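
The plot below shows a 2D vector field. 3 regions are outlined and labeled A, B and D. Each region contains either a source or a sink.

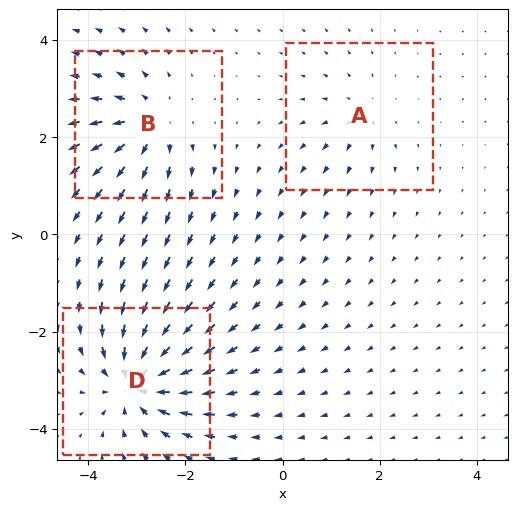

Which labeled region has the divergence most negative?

Divergence at each region's feature centre — A: about +2, B: about +4, D: about -6. Region D is most negative.

D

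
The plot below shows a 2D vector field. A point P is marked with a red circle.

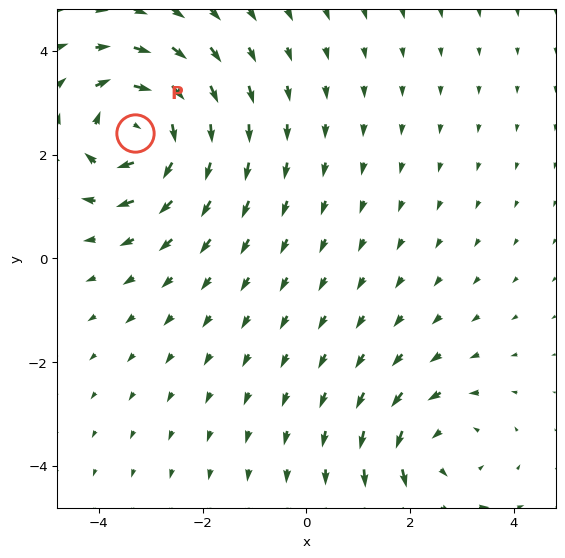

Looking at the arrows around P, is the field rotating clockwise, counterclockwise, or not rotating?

Near P at (-3.3, 2.4) the arrows circulate clockwise. The curl (z-component) there is about -4; negative curl means clockwise rotation.

clockwise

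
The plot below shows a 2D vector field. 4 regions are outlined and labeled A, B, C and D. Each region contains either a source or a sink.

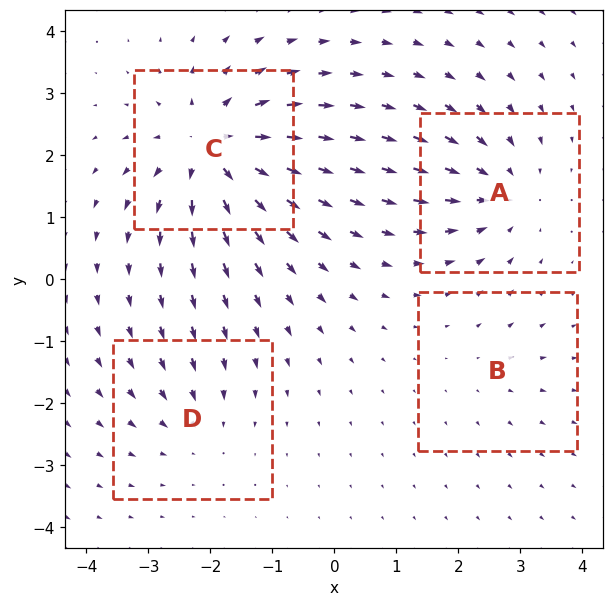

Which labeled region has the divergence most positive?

Divergence at each region's feature centre — A: about -5, B: about +2, C: about +7, D: about -3. Region C is most positive.

C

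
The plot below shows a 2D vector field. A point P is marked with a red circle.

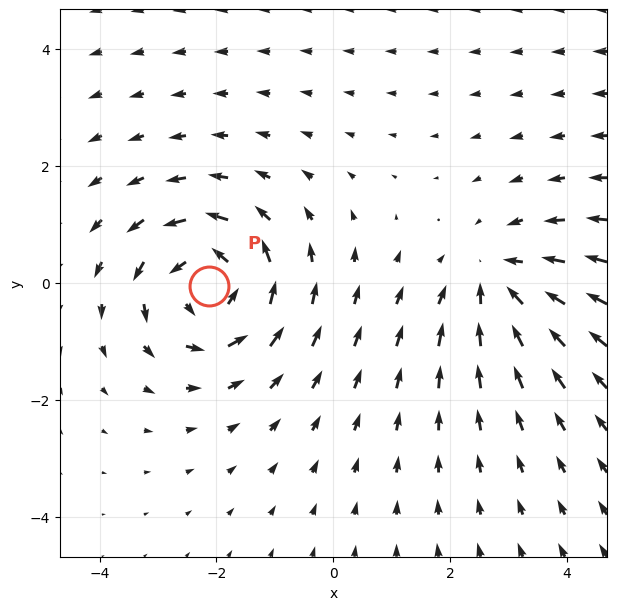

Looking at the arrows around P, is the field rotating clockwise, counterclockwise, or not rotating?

Near P at (-2.1, -0.1) the arrows circulate counterclockwise. The curl (z-component) there is about +5; positive curl means counterclockwise rotation.

counterclockwise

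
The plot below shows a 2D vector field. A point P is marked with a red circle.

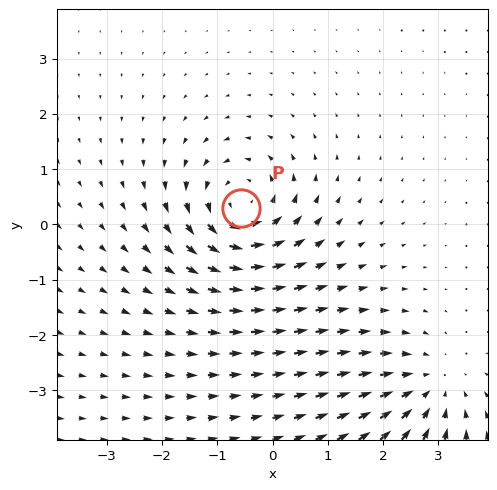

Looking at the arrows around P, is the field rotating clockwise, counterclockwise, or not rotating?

Near P at (-0.6, 0.3) the arrows circulate counterclockwise. The curl (z-component) there is about +6; positive curl means counterclockwise rotation.

counterclockwise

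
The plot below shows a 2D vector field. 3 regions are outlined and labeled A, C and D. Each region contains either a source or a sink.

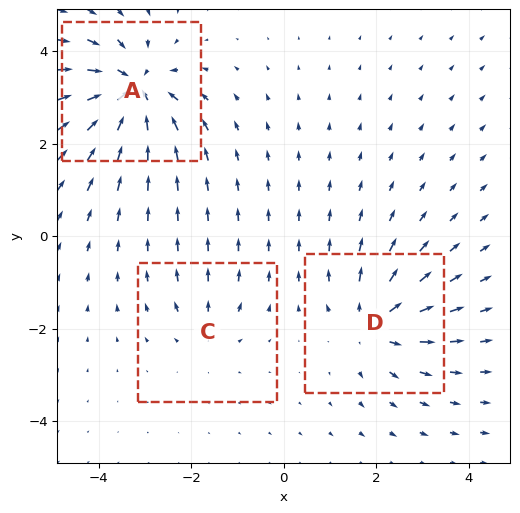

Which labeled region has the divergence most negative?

Divergence at each region's feature centre — A: about -6, C: about +2, D: about +4. Region A is most negative.

A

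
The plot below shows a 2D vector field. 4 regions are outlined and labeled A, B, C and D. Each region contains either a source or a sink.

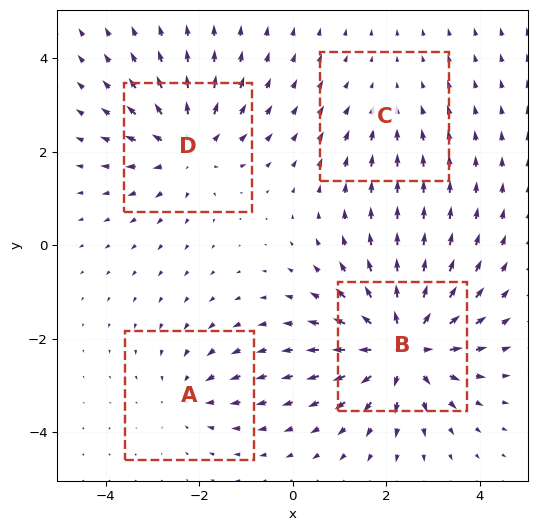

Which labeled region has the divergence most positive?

Divergence at each region's feature centre — A: about -3, B: about +7, C: about -2, D: about +5. Region B is most positive.

B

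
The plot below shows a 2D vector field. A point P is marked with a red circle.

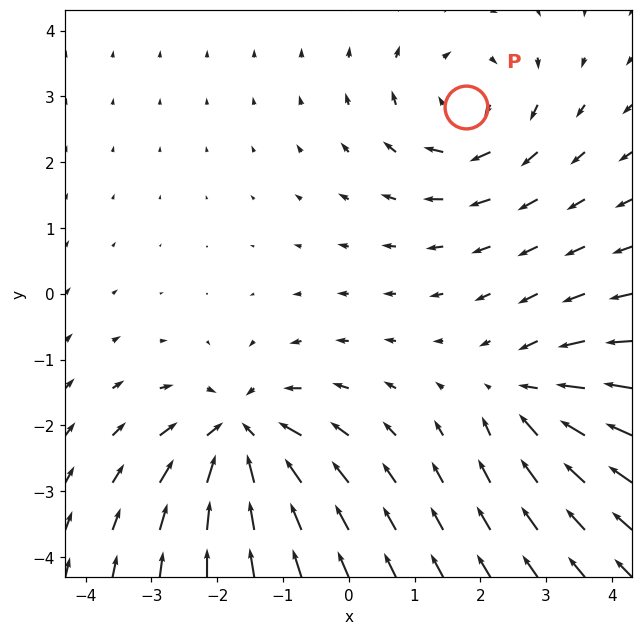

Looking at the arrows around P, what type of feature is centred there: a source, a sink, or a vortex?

At P (1.8, 2.8) the arrows circulate clockwise. Divergence ≈0, curl about -3 — near-zero divergence with nonzero curl is a vortex.

vortex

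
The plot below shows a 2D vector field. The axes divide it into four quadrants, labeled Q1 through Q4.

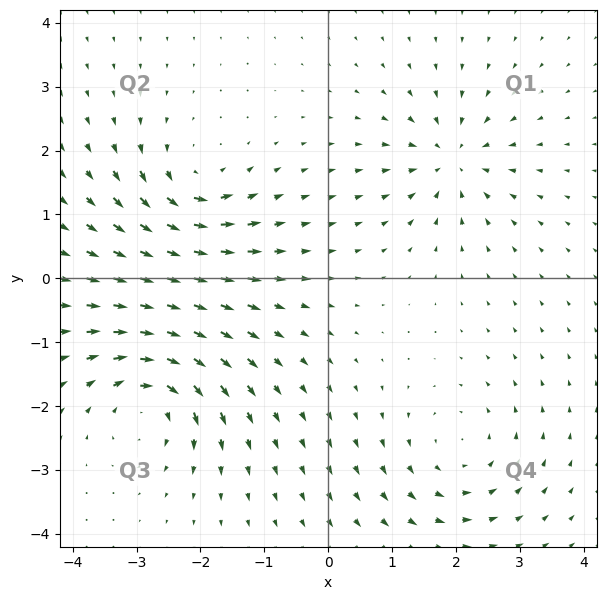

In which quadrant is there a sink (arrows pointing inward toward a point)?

Q1

The sink sits at approximately (1.9, 1.9), which lies in quadrant Q1. The divergence there is about -5, negative as expected for a sink.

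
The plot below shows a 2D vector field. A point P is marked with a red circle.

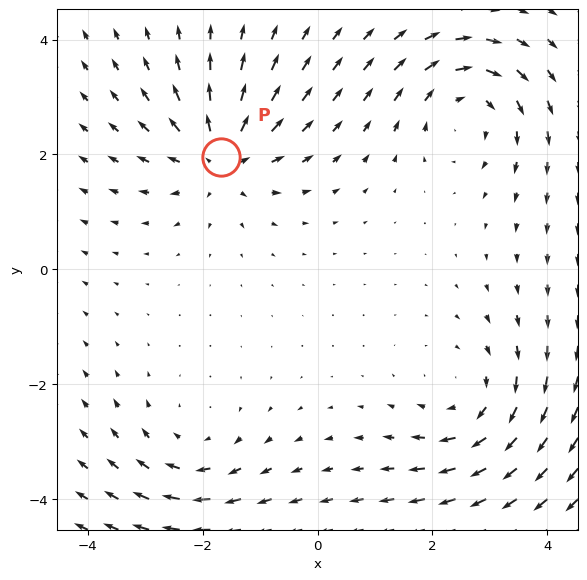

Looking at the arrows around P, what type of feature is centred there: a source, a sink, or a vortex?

At P (-1.7, 2.0) the arrows spread outward. Divergence about +5, curl ≈0 — positive divergence with near-zero curl is a source.

source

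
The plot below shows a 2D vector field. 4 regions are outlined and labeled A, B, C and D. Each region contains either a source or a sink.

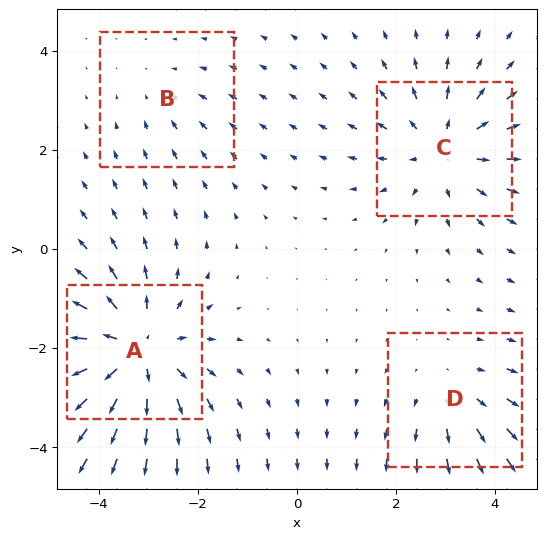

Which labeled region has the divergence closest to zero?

Divergence at each region's feature centre — A: about +6, B: about -2, C: about +4, D: about +3. Region B is closest to zero.

B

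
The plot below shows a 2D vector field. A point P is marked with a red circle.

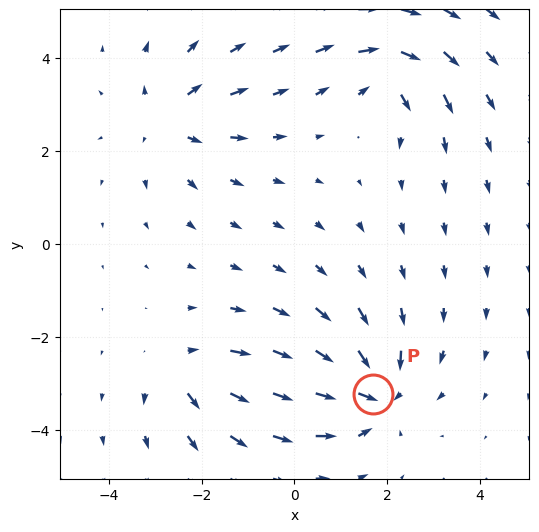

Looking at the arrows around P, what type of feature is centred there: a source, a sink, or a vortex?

At P (1.7, -3.2) the arrows converge inward. Divergence about -6, curl ≈0 — negative divergence with near-zero curl is a sink.

sink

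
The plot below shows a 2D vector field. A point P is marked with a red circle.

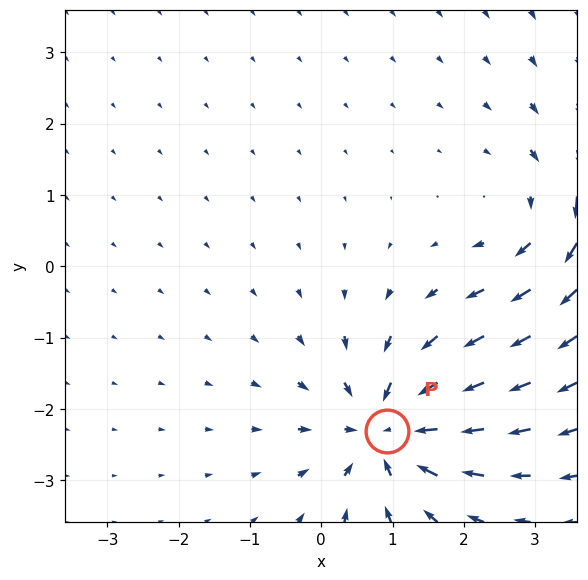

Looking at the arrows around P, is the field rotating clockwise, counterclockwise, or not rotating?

Near P at (0.9, -2.3) the arrows show no circulation. The curl there is ≈0.

not rotating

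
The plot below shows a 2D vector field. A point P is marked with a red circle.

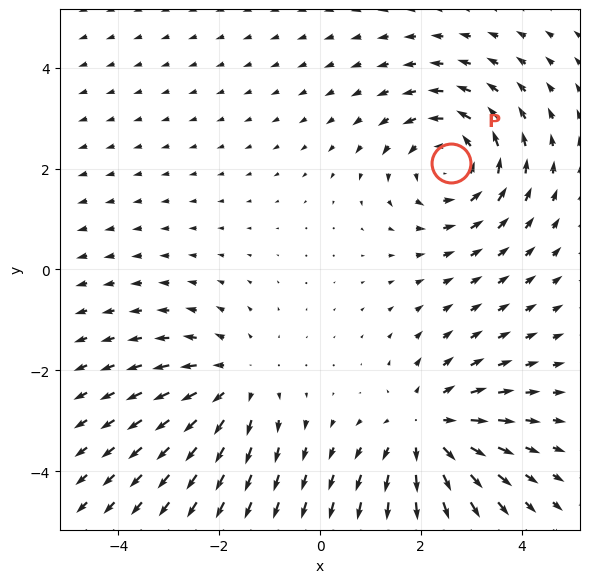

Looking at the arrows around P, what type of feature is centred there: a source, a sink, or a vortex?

At P (2.6, 2.1) the arrows circulate counterclockwise. Divergence ≈0, curl about +5 — near-zero divergence with nonzero curl is a vortex.

vortex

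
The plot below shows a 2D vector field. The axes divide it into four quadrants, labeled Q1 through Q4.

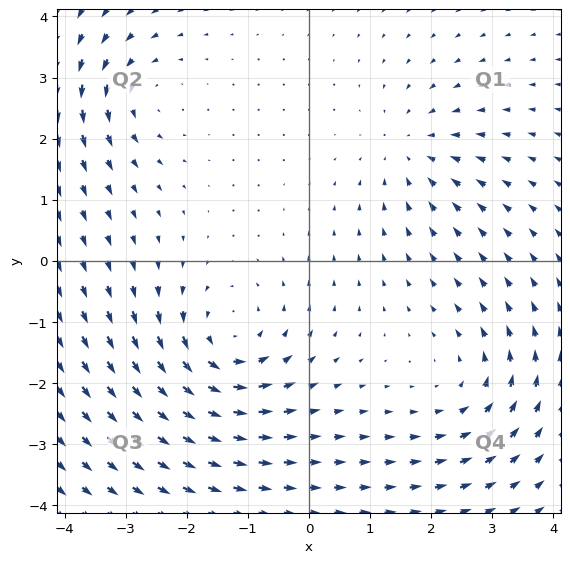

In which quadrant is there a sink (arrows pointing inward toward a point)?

The sink sits at approximately (1.7, 1.8), which lies in quadrant Q1. The divergence there is about -3, negative as expected for a sink.

Q1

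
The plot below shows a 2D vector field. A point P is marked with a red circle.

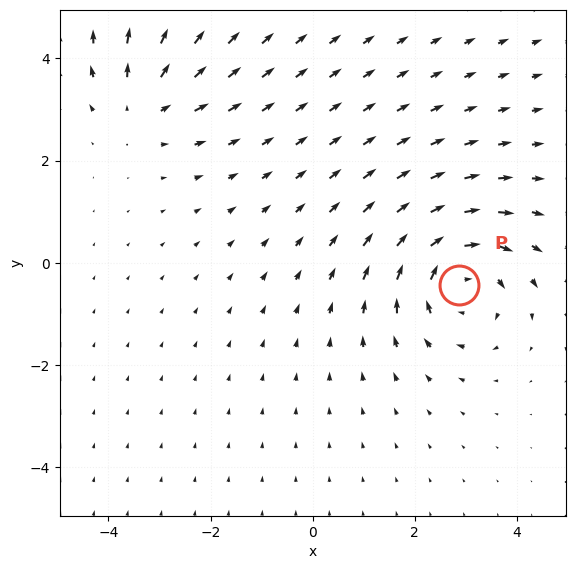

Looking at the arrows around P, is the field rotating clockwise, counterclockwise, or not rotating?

clockwise

Near P at (2.9, -0.4) the arrows circulate clockwise. The curl (z-component) there is about -4; negative curl means clockwise rotation.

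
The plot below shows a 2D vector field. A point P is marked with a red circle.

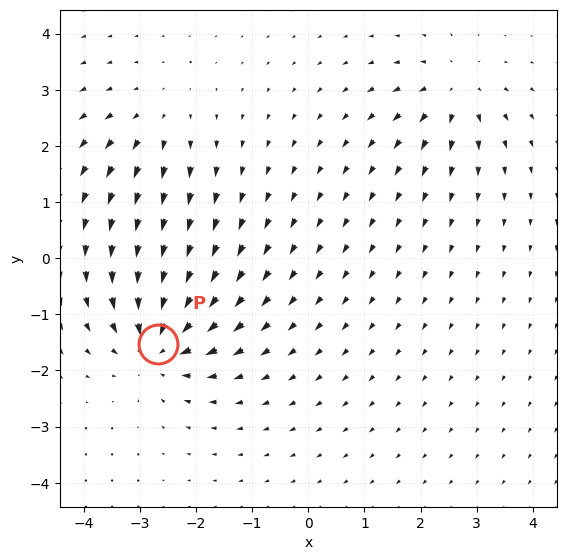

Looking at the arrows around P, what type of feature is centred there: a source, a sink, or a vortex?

sink

At P (-2.7, -1.5) the arrows converge inward. Divergence about -6, curl ≈0 — negative divergence with near-zero curl is a sink.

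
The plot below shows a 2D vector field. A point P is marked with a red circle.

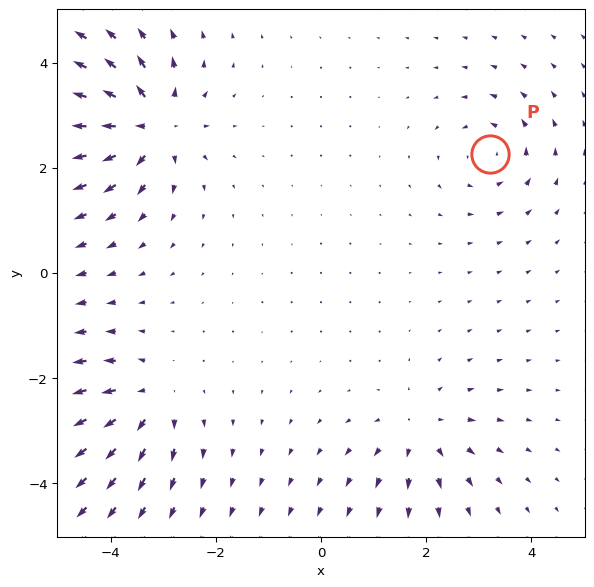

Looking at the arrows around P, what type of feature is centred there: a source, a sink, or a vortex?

At P (3.2, 2.3) the arrows circulate counterclockwise. Divergence ≈0, curl about +4 — near-zero divergence with nonzero curl is a vortex.

vortex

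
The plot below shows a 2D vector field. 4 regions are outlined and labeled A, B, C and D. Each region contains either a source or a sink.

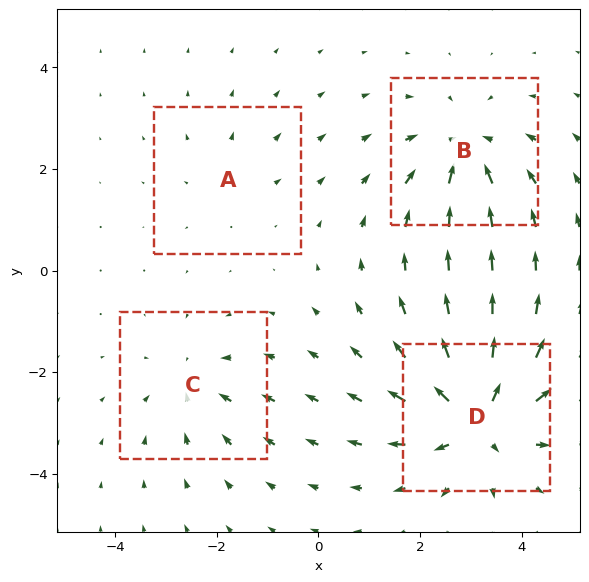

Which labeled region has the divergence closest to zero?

Divergence at each region's feature centre — A: about +2, B: about -5, C: about -3, D: about +7. Region A is closest to zero.

A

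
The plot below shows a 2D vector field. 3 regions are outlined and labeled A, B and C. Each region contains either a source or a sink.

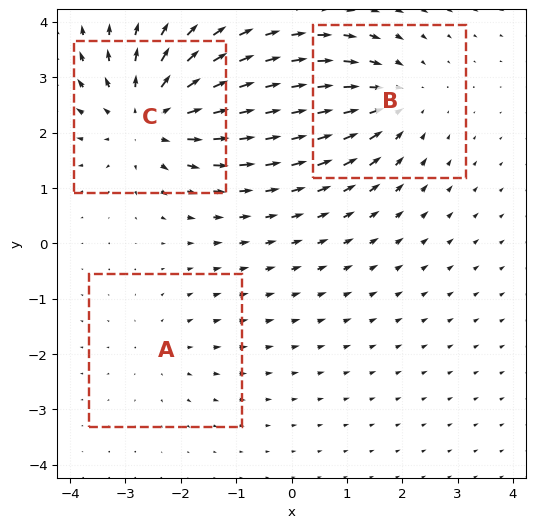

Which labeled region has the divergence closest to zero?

Divergence at each region's feature centre — A: about +2, B: about -3, C: about +4. Region A is closest to zero.

A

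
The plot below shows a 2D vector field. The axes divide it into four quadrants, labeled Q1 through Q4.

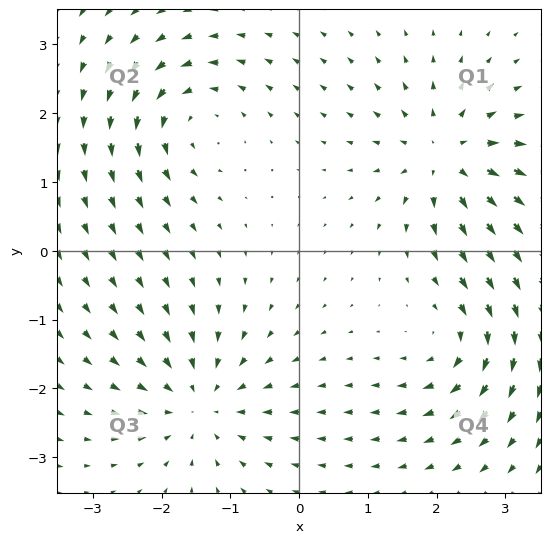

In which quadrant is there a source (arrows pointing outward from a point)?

Q1

The source sits at approximately (2.2, 1.4), which lies in quadrant Q1. The divergence there is about +6, positive as expected for a source.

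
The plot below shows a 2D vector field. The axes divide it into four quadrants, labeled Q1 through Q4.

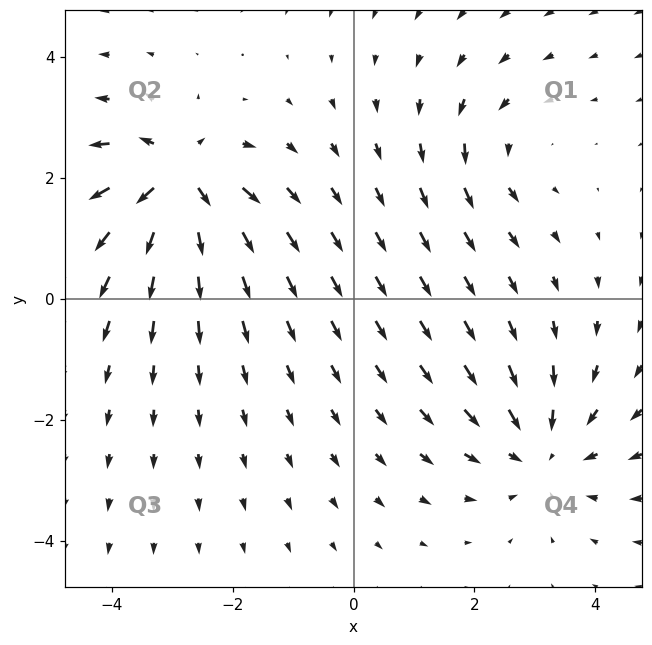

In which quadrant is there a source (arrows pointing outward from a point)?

Q2

The source sits at approximately (-2.9, 2.0), which lies in quadrant Q2. The divergence there is about +6, positive as expected for a source.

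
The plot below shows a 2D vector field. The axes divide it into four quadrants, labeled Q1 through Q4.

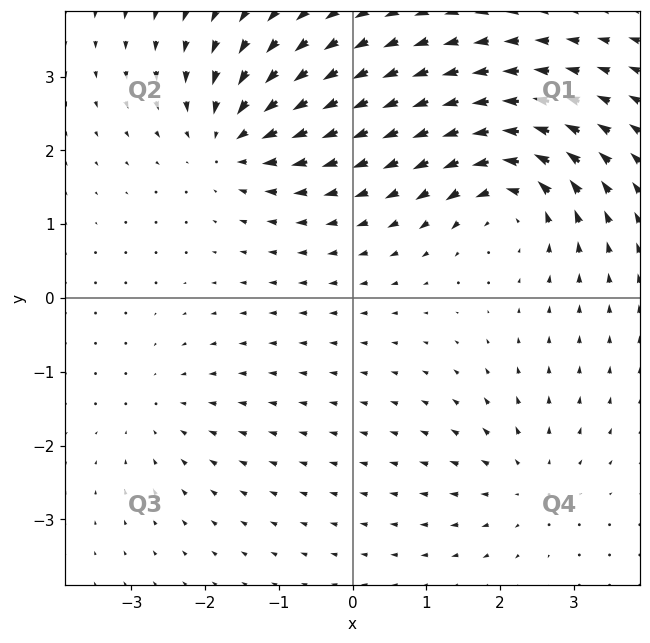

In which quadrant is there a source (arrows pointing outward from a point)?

The source sits at approximately (2.4, -2.5), which lies in quadrant Q4. The divergence there is about +3, positive as expected for a source.

Q4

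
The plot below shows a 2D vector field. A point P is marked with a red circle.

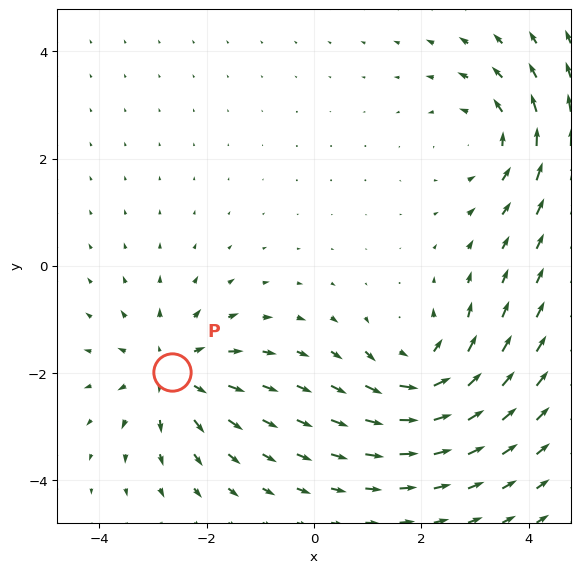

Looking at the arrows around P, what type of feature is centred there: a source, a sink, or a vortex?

source

At P (-2.7, -2.0) the arrows spread outward. Divergence about +5, curl ≈0 — positive divergence with near-zero curl is a source.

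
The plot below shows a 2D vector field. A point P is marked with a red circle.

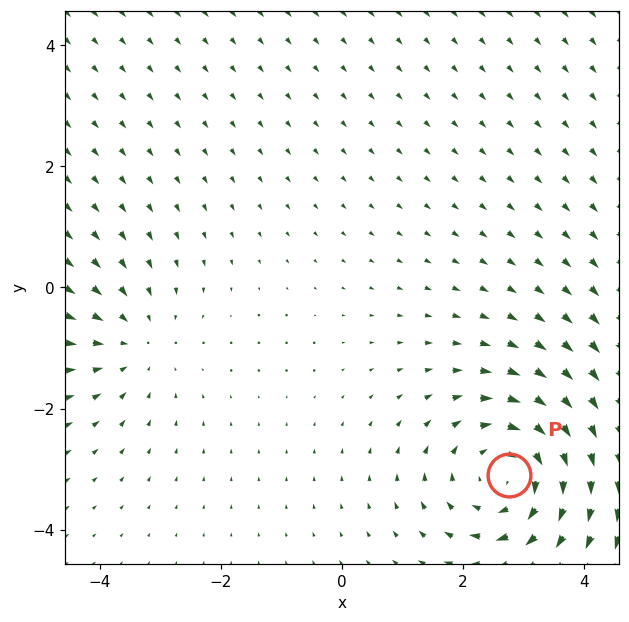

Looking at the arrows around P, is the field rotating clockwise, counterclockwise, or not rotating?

clockwise

Near P at (2.8, -3.1) the arrows circulate clockwise. The curl (z-component) there is about -4; negative curl means clockwise rotation.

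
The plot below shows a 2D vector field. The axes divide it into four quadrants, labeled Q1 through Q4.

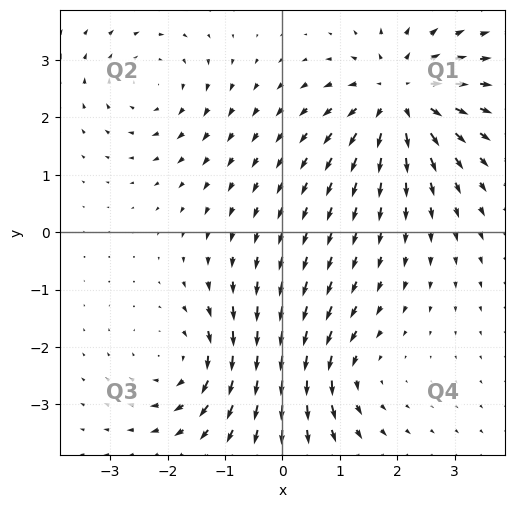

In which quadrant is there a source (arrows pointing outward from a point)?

Q1

The source sits at approximately (2.0, 2.4), which lies in quadrant Q1. The divergence there is about +6, positive as expected for a source.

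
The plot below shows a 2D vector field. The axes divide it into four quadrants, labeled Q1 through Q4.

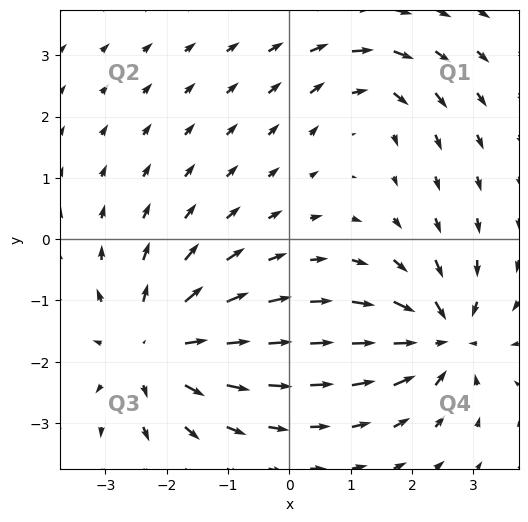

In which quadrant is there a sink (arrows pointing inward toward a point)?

Q4

The sink sits at approximately (2.5, -1.6), which lies in quadrant Q4. The divergence there is about -5, negative as expected for a sink.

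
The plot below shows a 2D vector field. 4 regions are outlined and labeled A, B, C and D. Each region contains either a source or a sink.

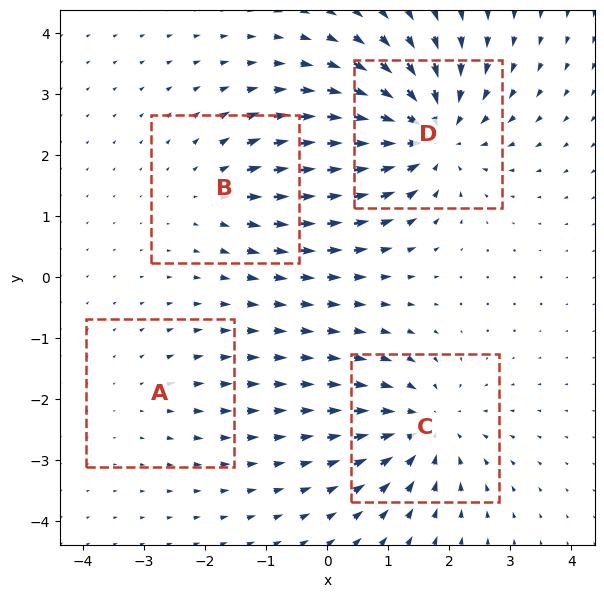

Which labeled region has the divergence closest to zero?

A

Divergence at each region's feature centre — A: about +2, B: about +3, C: about -5, D: about -7. Region A is closest to zero.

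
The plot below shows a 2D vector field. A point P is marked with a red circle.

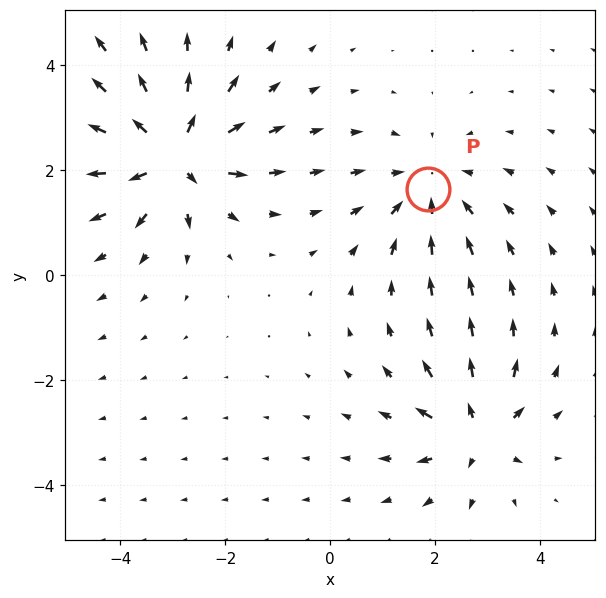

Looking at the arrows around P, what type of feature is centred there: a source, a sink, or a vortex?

sink

At P (1.9, 1.6) the arrows converge inward. Divergence about -2, curl ≈0 — negative divergence with near-zero curl is a sink.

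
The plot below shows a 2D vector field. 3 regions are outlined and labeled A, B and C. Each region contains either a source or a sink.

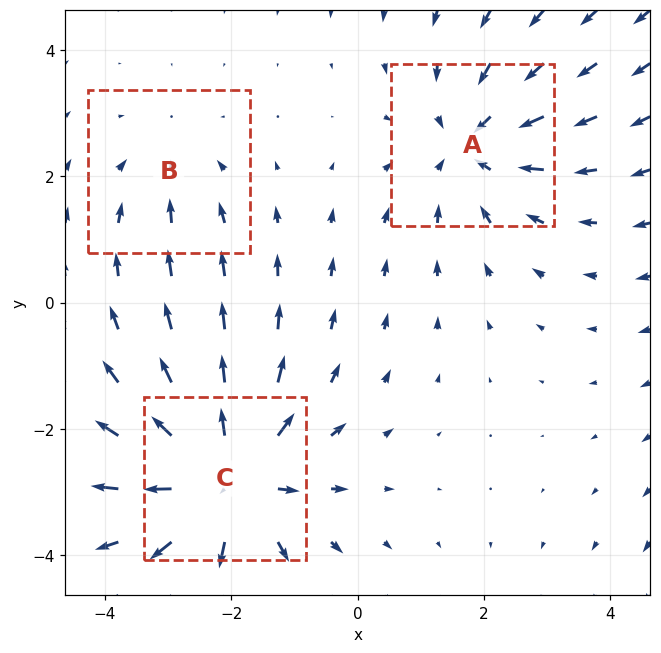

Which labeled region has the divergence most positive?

C

Divergence at each region's feature centre — A: about -3, B: about -2, C: about +4. Region C is most positive.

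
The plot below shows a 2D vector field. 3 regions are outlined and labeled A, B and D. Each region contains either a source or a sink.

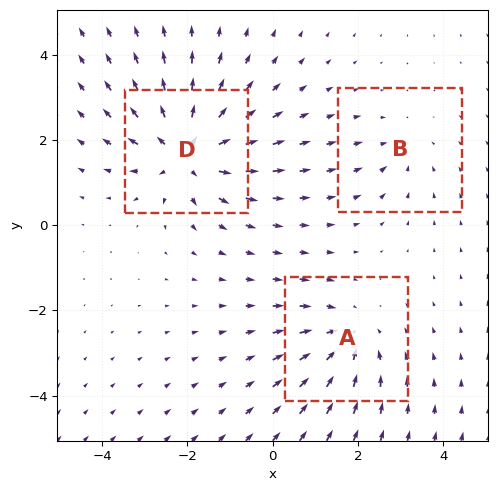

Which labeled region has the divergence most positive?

D

Divergence at each region's feature centre — A: about -3, B: about -2, D: about +5. Region D is most positive.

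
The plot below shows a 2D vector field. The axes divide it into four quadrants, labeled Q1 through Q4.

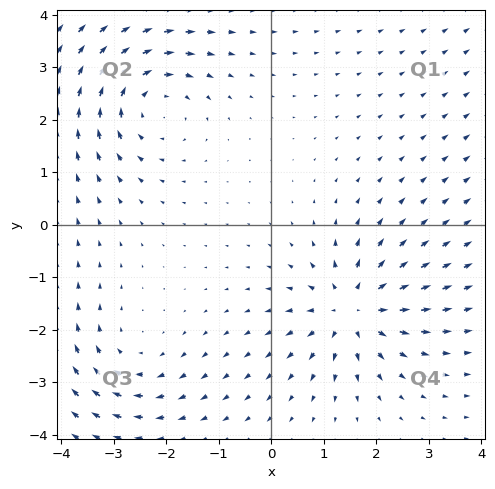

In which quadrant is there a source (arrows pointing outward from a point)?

Q4

The source sits at approximately (1.5, -1.6), which lies in quadrant Q4. The divergence there is about +5, positive as expected for a source.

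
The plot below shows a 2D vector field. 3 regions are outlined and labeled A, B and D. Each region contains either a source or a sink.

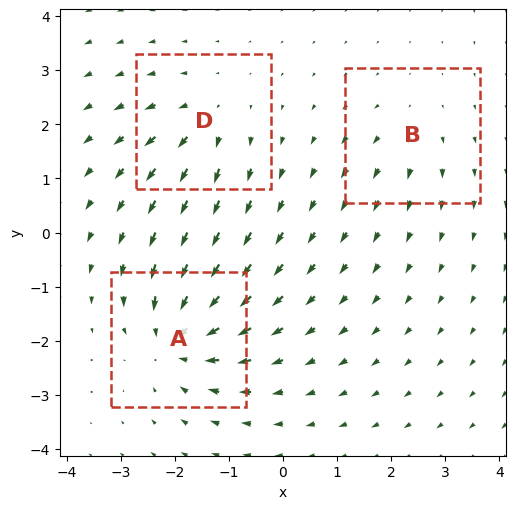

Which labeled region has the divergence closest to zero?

Divergence at each region's feature centre — A: about -6, B: about +2, D: about +3. Region B is closest to zero.

B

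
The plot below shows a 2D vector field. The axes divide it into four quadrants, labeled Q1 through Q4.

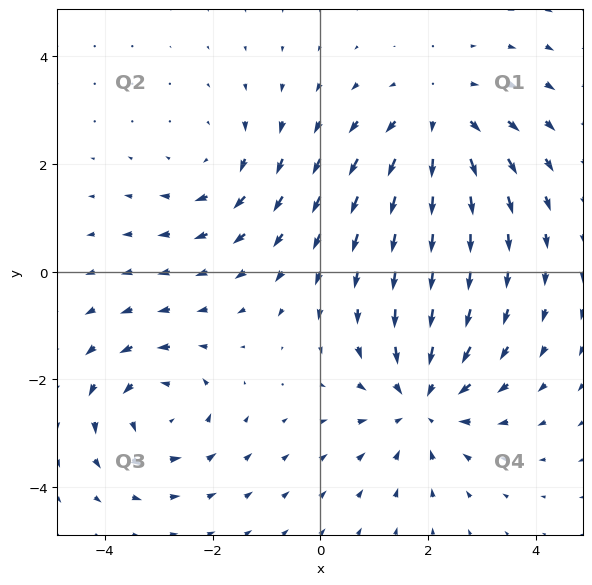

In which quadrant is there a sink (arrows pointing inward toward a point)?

The sink sits at approximately (1.9, -2.4), which lies in quadrant Q4. The divergence there is about -4, negative as expected for a sink.

Q4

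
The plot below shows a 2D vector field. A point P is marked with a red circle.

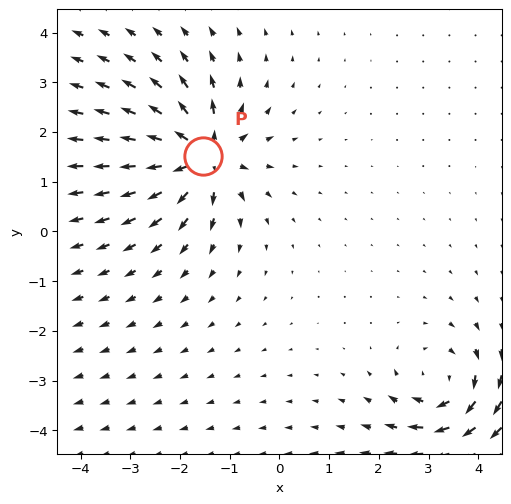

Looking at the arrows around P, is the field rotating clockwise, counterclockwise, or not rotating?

not rotating

Near P at (-1.5, 1.5) the arrows show no circulation. The curl there is ≈0.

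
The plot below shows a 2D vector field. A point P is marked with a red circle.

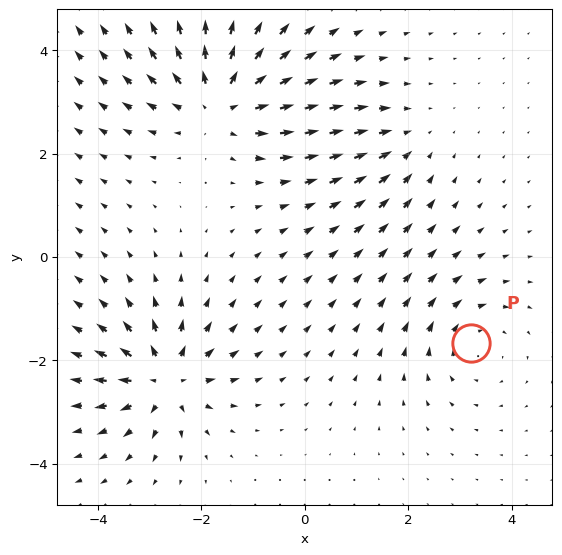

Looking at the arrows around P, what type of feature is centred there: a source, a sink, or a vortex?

At P (3.2, -1.7) the arrows circulate clockwise. Divergence ≈0, curl about -3 — near-zero divergence with nonzero curl is a vortex.

vortex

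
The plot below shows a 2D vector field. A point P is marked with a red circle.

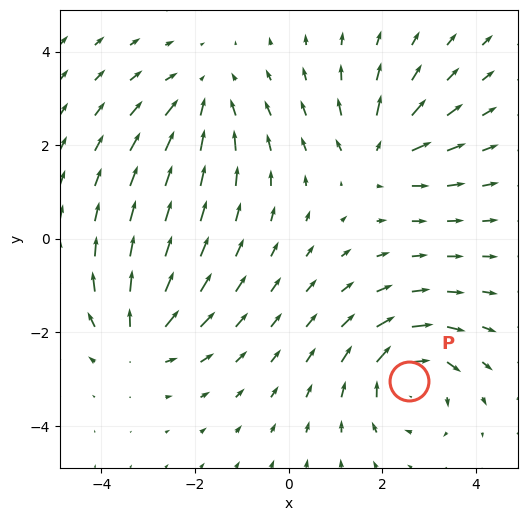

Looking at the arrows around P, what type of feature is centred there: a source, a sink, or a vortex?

vortex

At P (2.6, -3.0) the arrows circulate clockwise. Divergence ≈0, curl about -5 — near-zero divergence with nonzero curl is a vortex.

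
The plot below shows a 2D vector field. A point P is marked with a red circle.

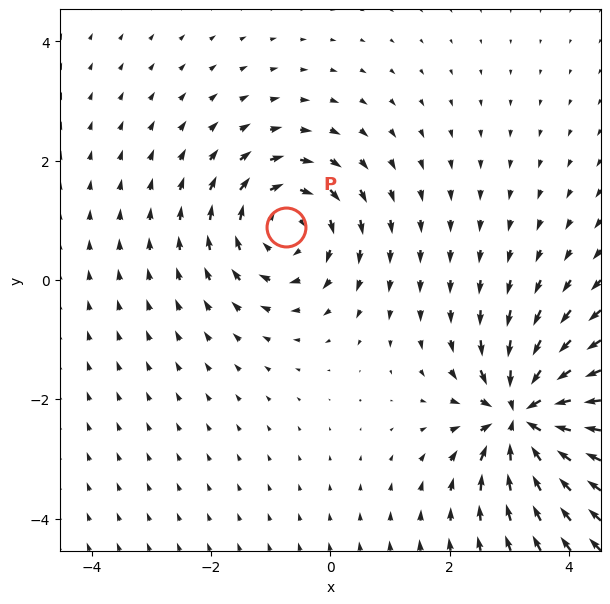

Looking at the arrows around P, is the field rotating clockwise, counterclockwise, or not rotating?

clockwise

Near P at (-0.7, 0.9) the arrows circulate clockwise. The curl (z-component) there is about -4; negative curl means clockwise rotation.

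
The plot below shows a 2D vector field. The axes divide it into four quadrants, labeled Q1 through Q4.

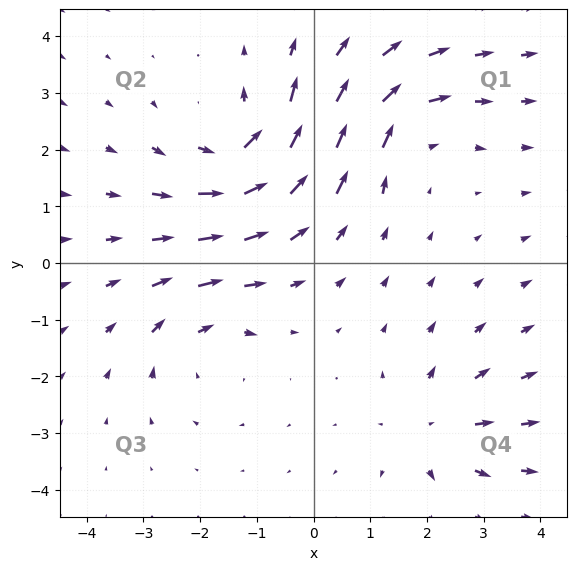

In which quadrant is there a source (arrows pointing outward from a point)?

Q4

The source sits at approximately (2.1, -2.9), which lies in quadrant Q4. The divergence there is about +3, positive as expected for a source.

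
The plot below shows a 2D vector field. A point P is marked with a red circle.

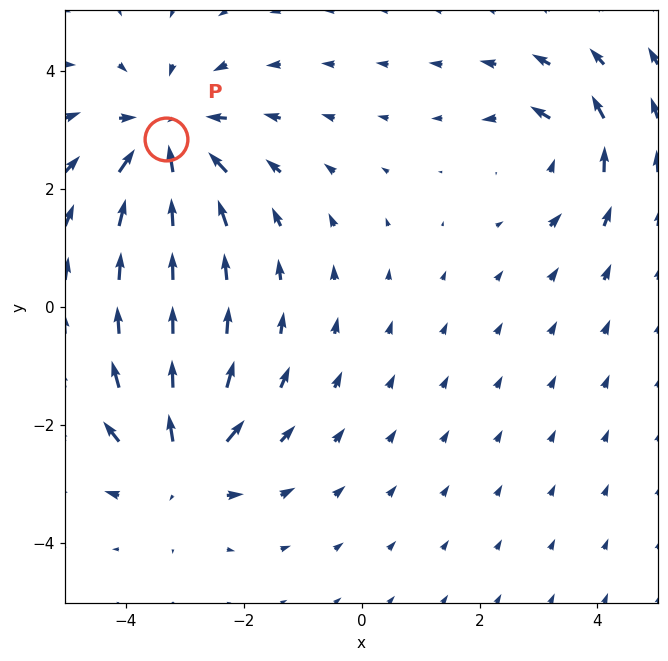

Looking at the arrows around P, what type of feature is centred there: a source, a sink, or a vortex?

At P (-3.3, 2.8) the arrows converge inward. Divergence about -5, curl ≈0 — negative divergence with near-zero curl is a sink.

sink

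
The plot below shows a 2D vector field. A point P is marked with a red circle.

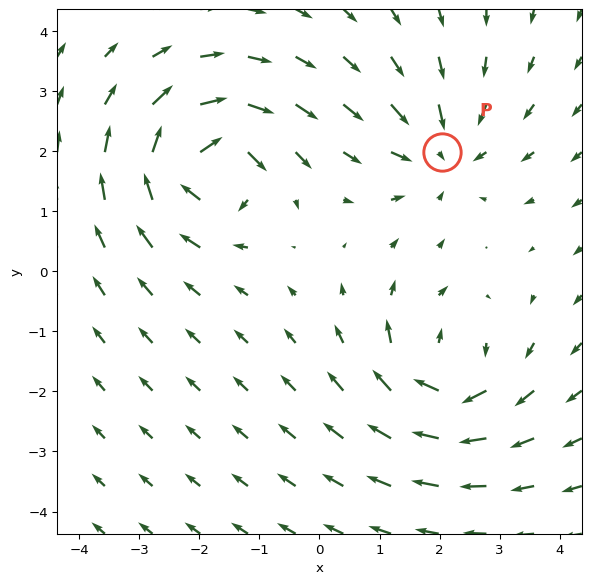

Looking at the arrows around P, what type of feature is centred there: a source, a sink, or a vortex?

sink

At P (2.0, 2.0) the arrows converge inward. Divergence about -3, curl ≈0 — negative divergence with near-zero curl is a sink.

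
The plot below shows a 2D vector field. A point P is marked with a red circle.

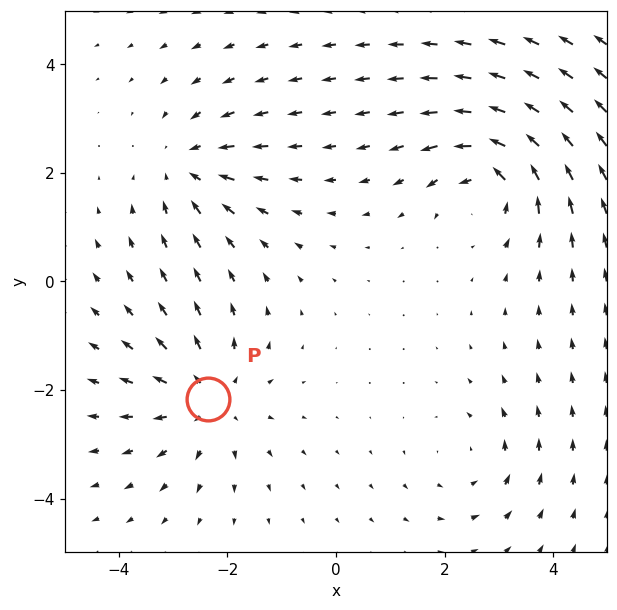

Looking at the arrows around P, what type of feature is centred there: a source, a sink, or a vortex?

At P (-2.4, -2.2) the arrows spread outward. Divergence about +4, curl ≈0 — positive divergence with near-zero curl is a source.

source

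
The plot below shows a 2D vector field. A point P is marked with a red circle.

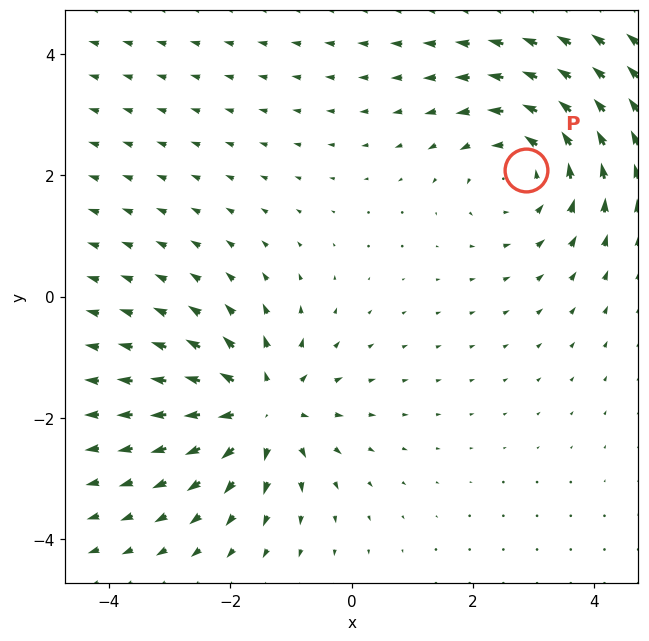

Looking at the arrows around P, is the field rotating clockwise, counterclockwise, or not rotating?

Near P at (2.9, 2.1) the arrows circulate counterclockwise. The curl (z-component) there is about +2; positive curl means counterclockwise rotation.

counterclockwise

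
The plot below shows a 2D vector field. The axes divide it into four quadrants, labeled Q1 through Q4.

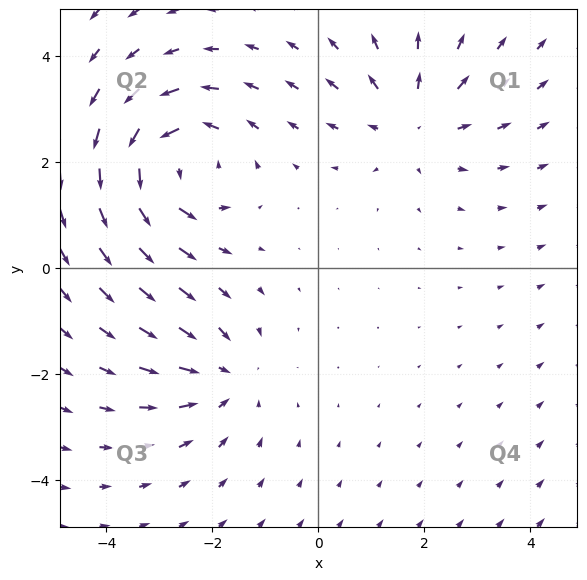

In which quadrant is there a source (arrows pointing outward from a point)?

Q1

The source sits at approximately (1.8, 2.8), which lies in quadrant Q1. The divergence there is about +2, positive as expected for a source.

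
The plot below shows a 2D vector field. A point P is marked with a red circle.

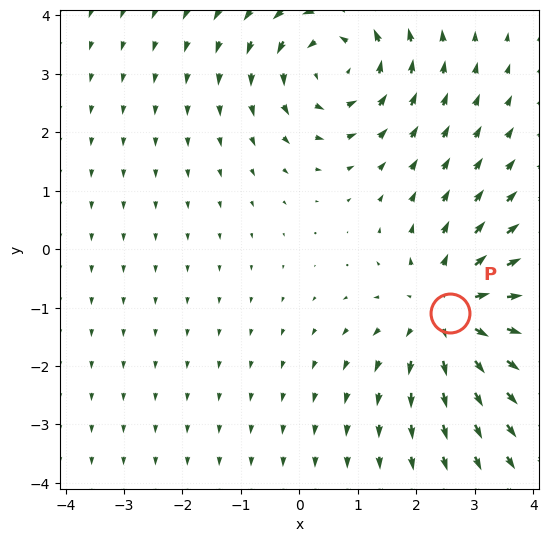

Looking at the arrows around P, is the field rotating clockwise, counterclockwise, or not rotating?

not rotating

Near P at (2.6, -1.1) the arrows show no circulation. The curl there is ≈0.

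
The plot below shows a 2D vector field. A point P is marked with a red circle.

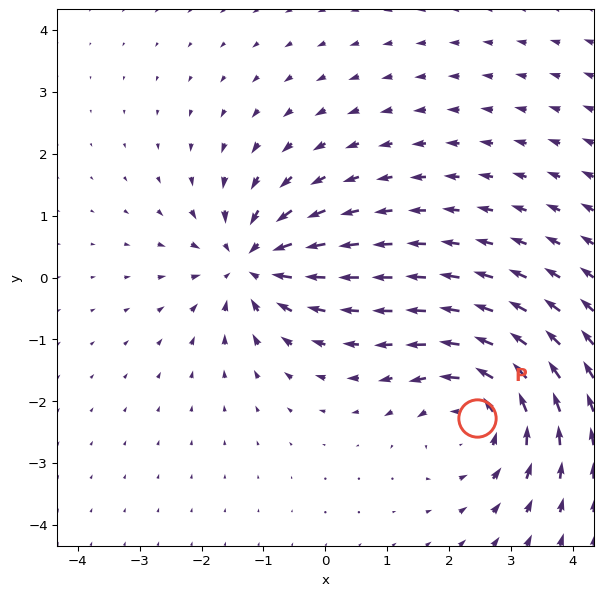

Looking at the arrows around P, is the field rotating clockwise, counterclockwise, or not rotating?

counterclockwise

Near P at (2.5, -2.3) the arrows circulate counterclockwise. The curl (z-component) there is about +4; positive curl means counterclockwise rotation.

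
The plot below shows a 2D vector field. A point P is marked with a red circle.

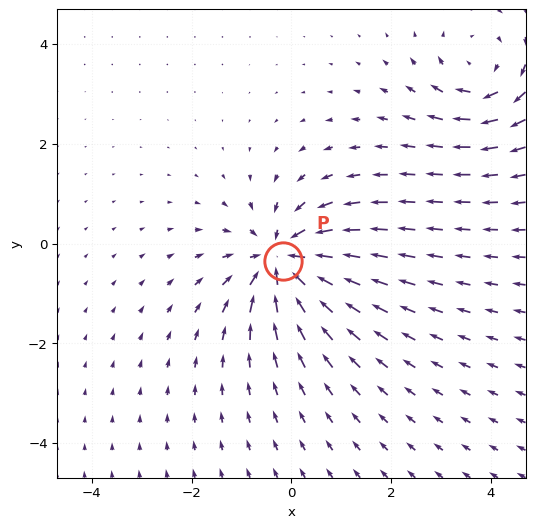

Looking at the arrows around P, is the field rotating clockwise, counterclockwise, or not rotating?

Near P at (-0.2, -0.4) the arrows show no circulation. The curl there is ≈0.

not rotating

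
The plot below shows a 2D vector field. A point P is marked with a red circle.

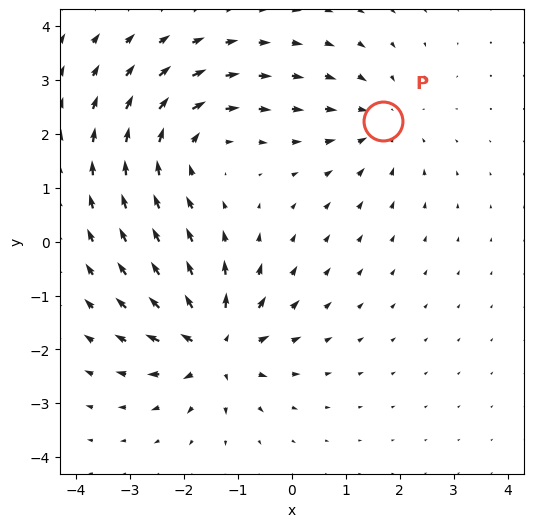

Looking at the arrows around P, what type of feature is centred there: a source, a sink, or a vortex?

At P (1.7, 2.2) the arrows converge inward. Divergence about -3, curl ≈0 — negative divergence with near-zero curl is a sink.

sink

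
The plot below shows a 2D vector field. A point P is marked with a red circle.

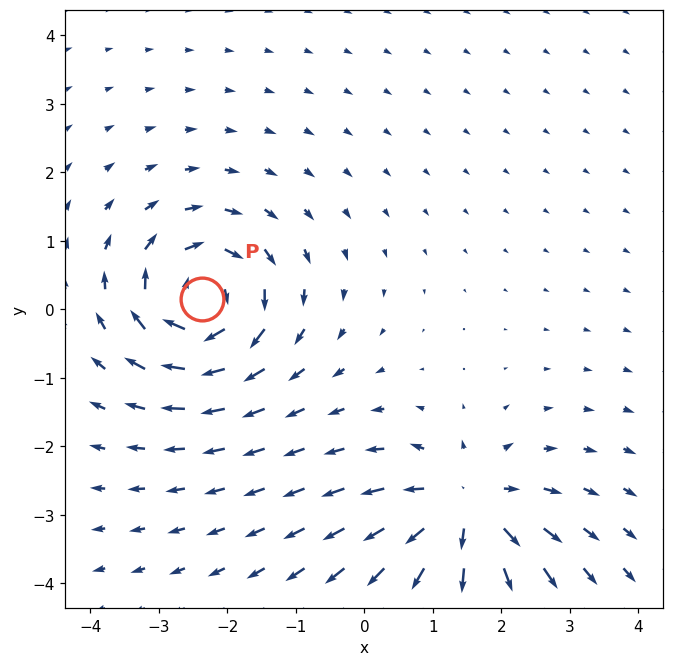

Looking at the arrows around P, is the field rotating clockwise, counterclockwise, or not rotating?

Near P at (-2.4, 0.2) the arrows circulate clockwise. The curl (z-component) there is about -6; negative curl means clockwise rotation.

clockwise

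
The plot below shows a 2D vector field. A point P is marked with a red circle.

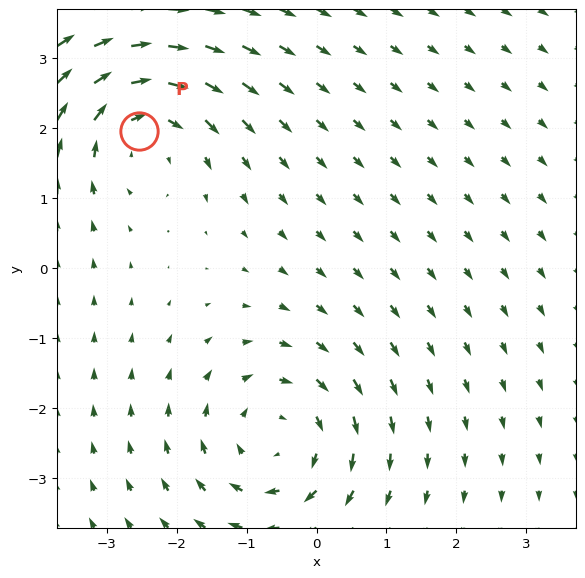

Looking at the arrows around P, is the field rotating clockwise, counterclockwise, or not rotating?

Near P at (-2.5, 2.0) the arrows circulate clockwise. The curl (z-component) there is about -3; negative curl means clockwise rotation.

clockwise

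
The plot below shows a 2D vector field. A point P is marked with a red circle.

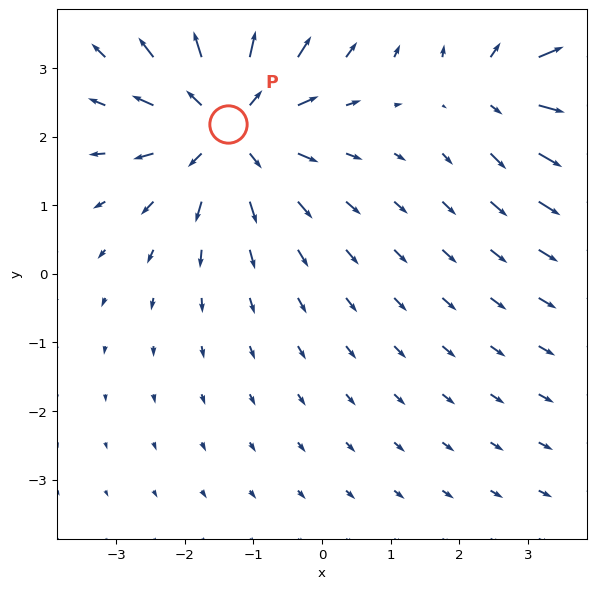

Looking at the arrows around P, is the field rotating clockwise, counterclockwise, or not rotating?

not rotating

Near P at (-1.4, 2.2) the arrows show no circulation. The curl there is ≈0.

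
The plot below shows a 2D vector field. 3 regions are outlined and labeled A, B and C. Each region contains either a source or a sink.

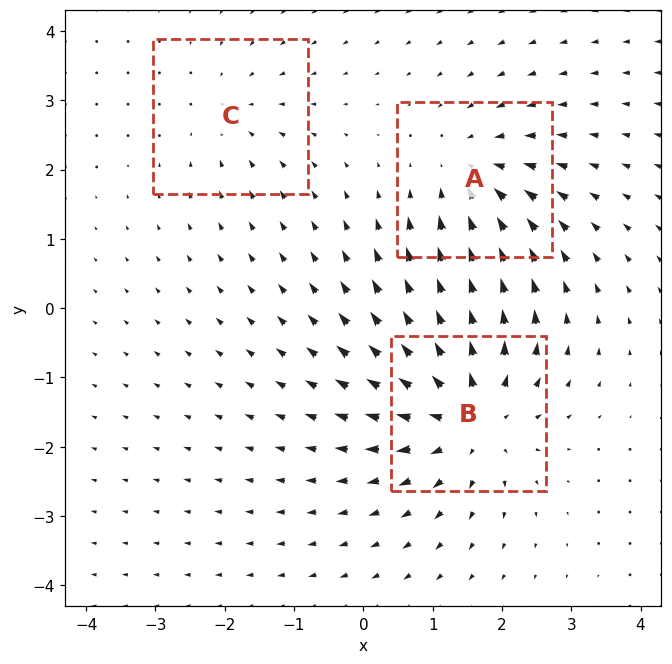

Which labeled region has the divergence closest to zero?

Divergence at each region's feature centre — A: about -3, B: about +5, C: about -2. Region C is closest to zero.

C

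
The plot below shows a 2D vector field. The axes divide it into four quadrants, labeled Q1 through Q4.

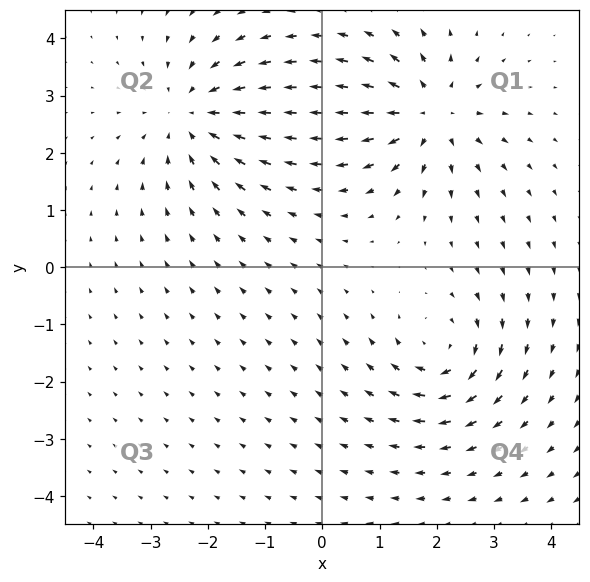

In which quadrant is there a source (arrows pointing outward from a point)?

The source sits at approximately (1.9, 2.7), which lies in quadrant Q1. The divergence there is about +5, positive as expected for a source.

Q1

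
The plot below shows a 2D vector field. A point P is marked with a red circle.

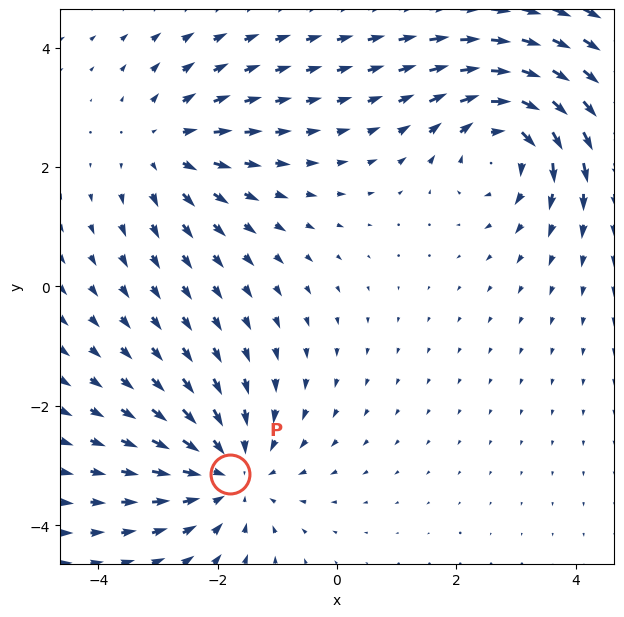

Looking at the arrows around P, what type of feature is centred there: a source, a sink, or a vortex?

At P (-1.8, -3.1) the arrows converge inward. Divergence about -3, curl ≈0 — negative divergence with near-zero curl is a sink.

sink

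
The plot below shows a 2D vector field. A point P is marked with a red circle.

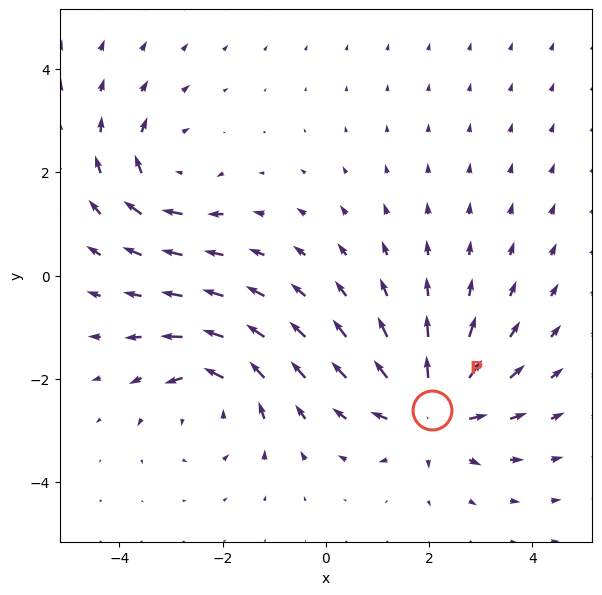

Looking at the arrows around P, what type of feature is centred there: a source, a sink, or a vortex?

At P (2.1, -2.6) the arrows spread outward. Divergence about +5, curl ≈0 — positive divergence with near-zero curl is a source.

source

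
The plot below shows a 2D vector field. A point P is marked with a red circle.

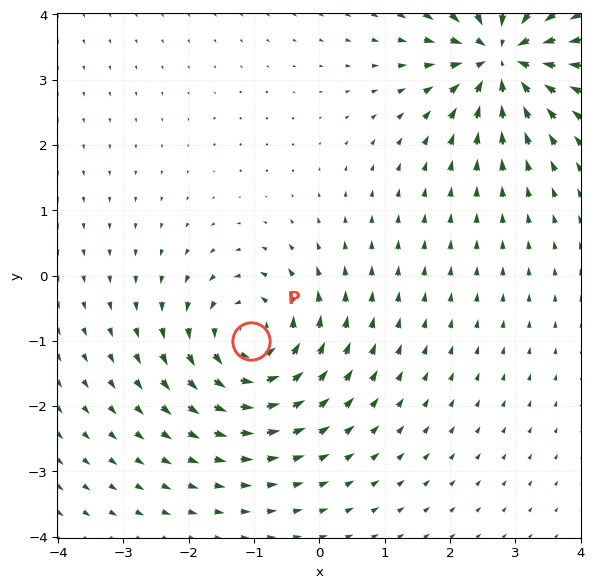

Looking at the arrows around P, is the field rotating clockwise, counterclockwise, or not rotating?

Near P at (-1.0, -1.0) the arrows circulate counterclockwise. The curl (z-component) there is about +4; positive curl means counterclockwise rotation.

counterclockwise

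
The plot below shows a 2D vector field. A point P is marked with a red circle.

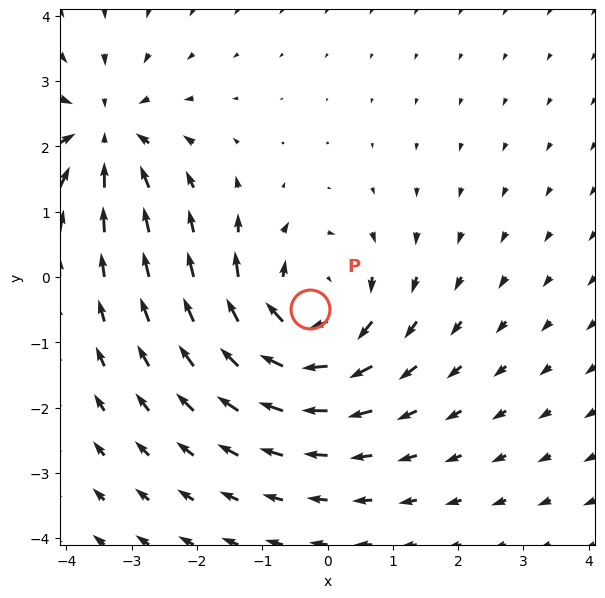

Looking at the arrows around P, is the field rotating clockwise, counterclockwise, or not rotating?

clockwise

Near P at (-0.3, -0.5) the arrows circulate clockwise. The curl (z-component) there is about -5; negative curl means clockwise rotation.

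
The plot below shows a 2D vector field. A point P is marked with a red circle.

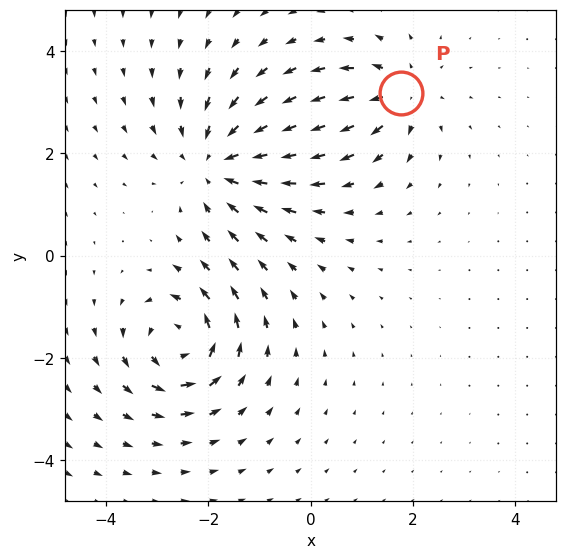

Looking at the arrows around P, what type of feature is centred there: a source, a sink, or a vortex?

At P (1.8, 3.2) the arrows spread outward. Divergence about +3, curl ≈0 — positive divergence with near-zero curl is a source.

source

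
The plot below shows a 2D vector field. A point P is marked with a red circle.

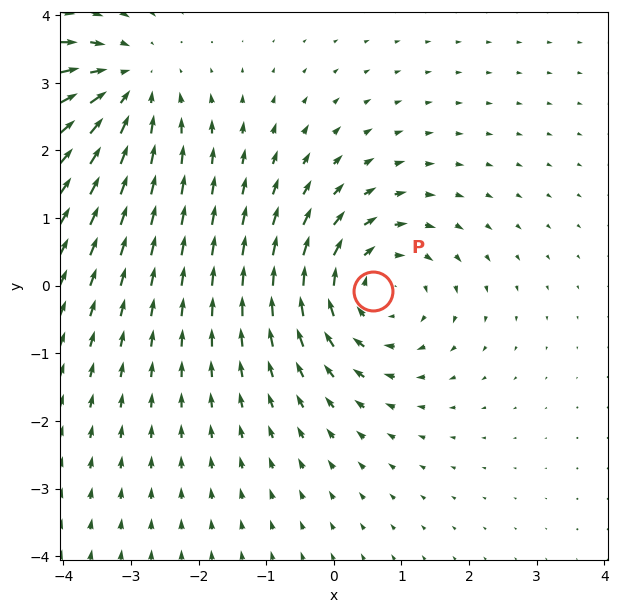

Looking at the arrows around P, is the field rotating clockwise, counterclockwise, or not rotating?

Near P at (0.6, -0.1) the arrows circulate clockwise. The curl (z-component) there is about -4; negative curl means clockwise rotation.

clockwise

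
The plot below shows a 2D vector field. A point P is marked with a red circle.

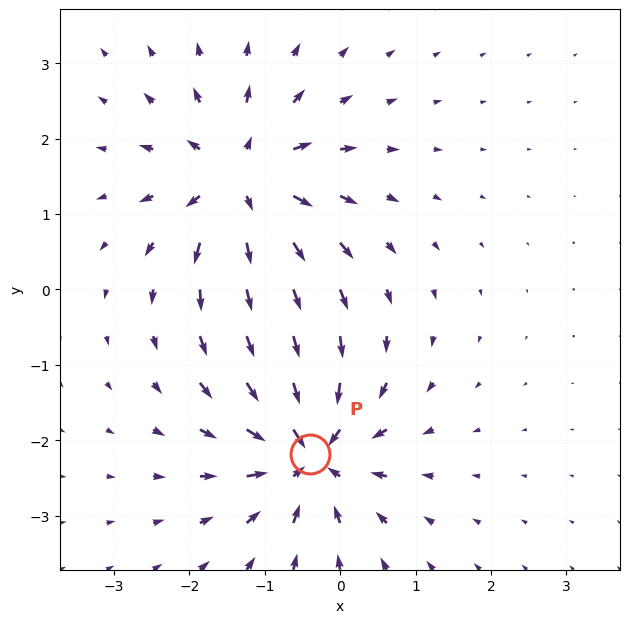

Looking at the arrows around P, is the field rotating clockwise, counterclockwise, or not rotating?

not rotating

Near P at (-0.4, -2.2) the arrows show no circulation. The curl there is ≈0.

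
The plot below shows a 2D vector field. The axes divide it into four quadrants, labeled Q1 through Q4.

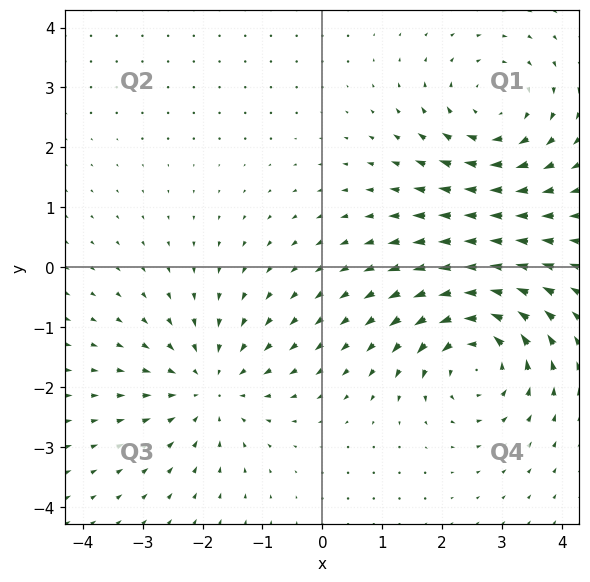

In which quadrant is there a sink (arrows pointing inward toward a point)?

The sink sits at approximately (-1.9, -2.0), which lies in quadrant Q3. The divergence there is about -3, negative as expected for a sink.

Q3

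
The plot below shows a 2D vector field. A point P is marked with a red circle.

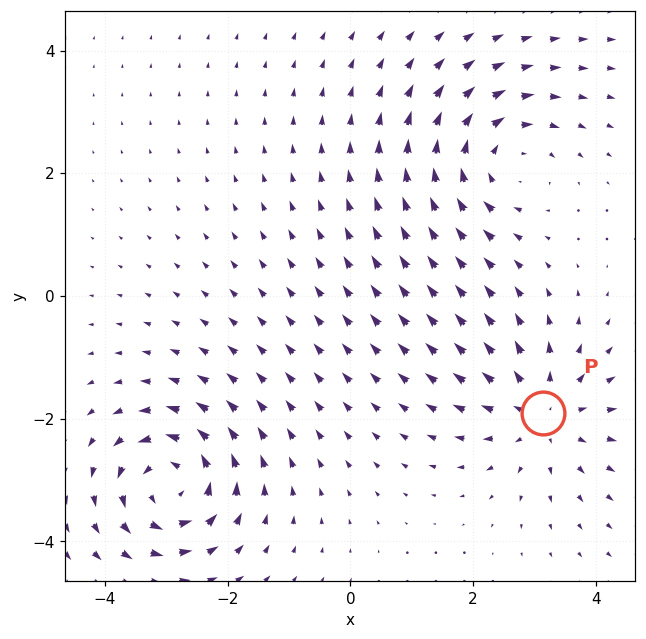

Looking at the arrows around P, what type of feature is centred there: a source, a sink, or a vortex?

At P (3.1, -1.9) the arrows spread outward. Divergence about +5, curl ≈0 — positive divergence with near-zero curl is a source.

source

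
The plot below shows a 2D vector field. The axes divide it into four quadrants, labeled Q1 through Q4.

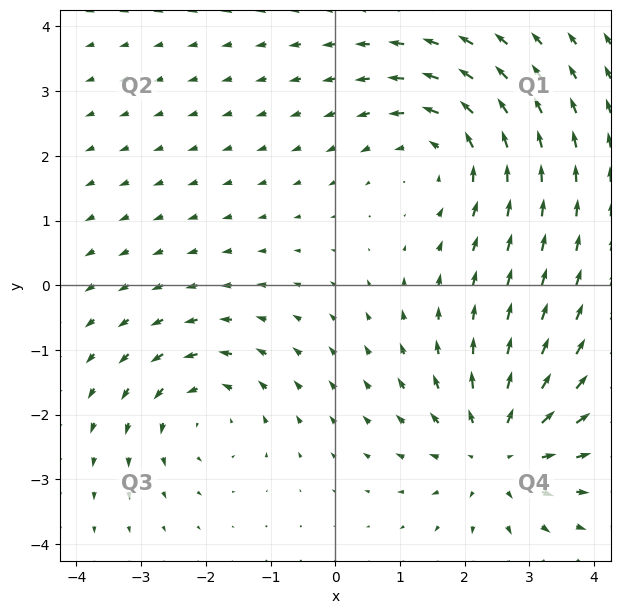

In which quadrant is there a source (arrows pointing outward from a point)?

The source sits at approximately (2.5, -2.6), which lies in quadrant Q4. The divergence there is about +5, positive as expected for a source.

Q4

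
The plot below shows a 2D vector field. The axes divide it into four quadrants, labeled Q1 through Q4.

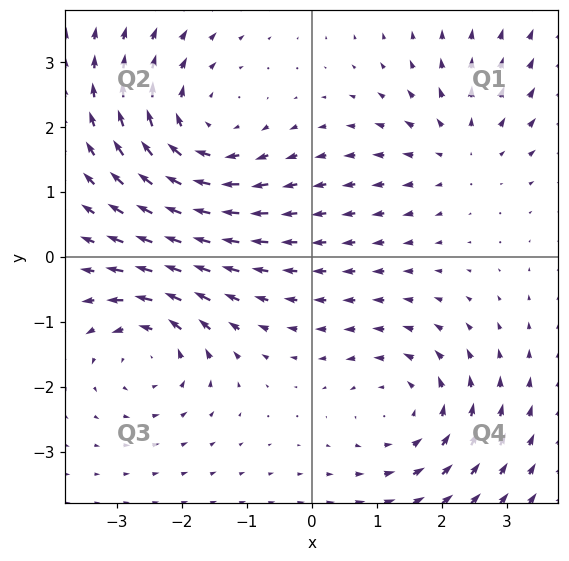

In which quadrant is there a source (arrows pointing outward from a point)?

Q1

The source sits at approximately (2.3, 1.6), which lies in quadrant Q1. The divergence there is about +3, positive as expected for a source.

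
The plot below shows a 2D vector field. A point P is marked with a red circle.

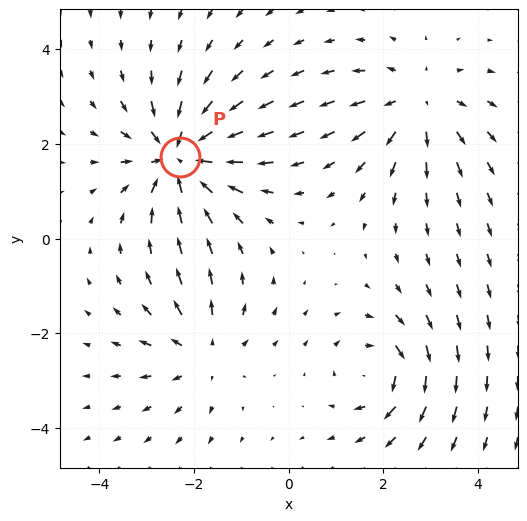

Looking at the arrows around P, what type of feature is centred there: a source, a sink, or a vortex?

sink

At P (-2.3, 1.7) the arrows converge inward. Divergence about -5, curl ≈0 — negative divergence with near-zero curl is a sink.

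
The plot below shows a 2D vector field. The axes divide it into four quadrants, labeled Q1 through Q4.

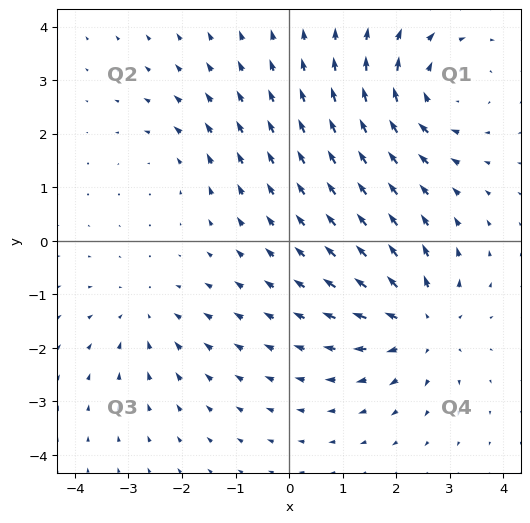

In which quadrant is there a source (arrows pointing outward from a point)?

The source sits at approximately (2.5, -1.5), which lies in quadrant Q4. The divergence there is about +5, positive as expected for a source.

Q4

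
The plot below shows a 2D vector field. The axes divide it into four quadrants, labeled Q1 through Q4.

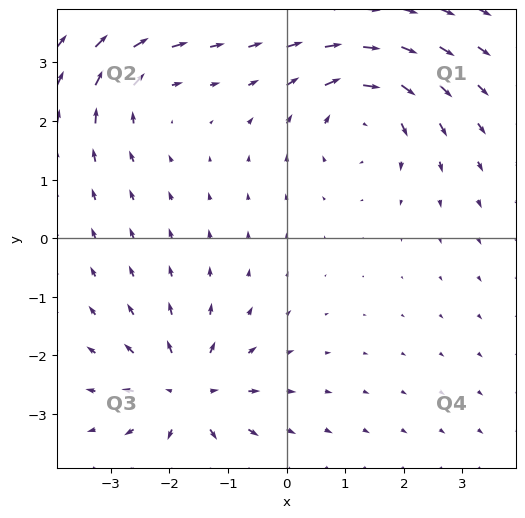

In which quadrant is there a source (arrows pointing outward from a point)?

Q3

The source sits at approximately (-1.7, -2.7), which lies in quadrant Q3. The divergence there is about +5, positive as expected for a source.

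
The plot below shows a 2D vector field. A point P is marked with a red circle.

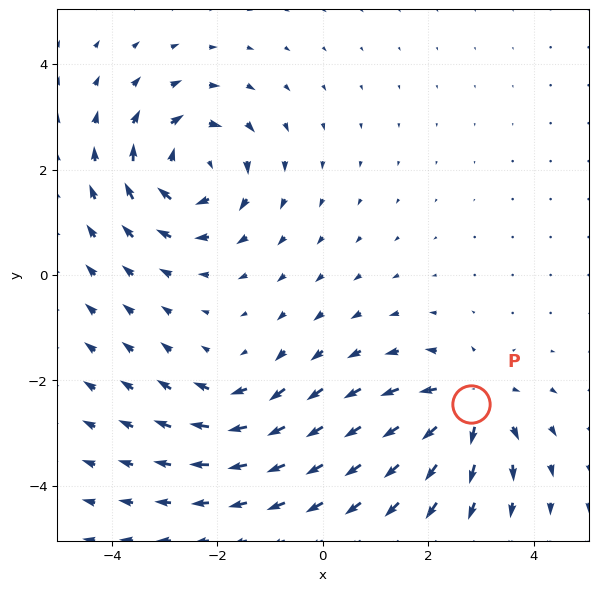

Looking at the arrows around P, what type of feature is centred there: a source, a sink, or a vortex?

At P (2.8, -2.5) the arrows spread outward. Divergence about +5, curl ≈0 — positive divergence with near-zero curl is a source.

source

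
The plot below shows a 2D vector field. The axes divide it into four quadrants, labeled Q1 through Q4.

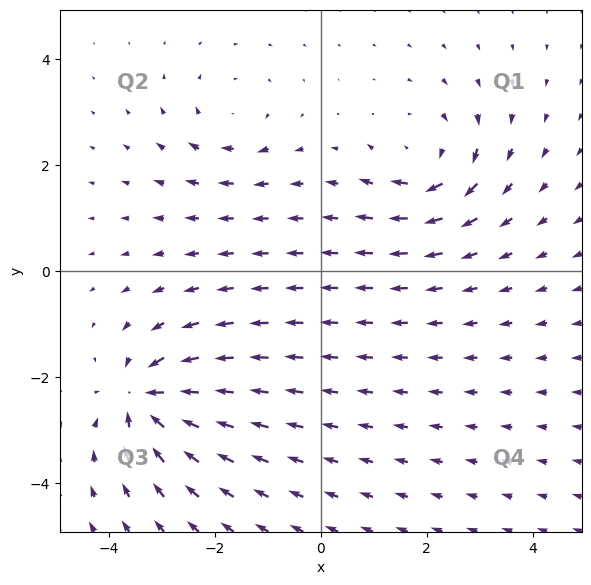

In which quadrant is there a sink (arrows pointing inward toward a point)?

The sink sits at approximately (-3.3, -2.4), which lies in quadrant Q3. The divergence there is about -7, negative as expected for a sink.

Q3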